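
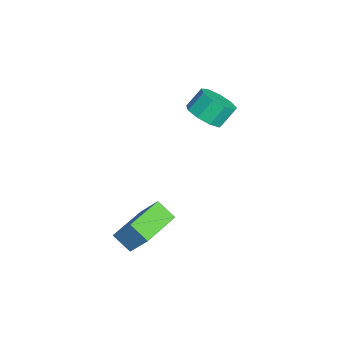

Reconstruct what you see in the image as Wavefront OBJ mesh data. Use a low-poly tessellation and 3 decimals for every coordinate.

v 1.117 0.524 -2.843
v 0.712 -0.135 -2.226
v 1.553 1.2 -1.835
v 1.148 0.541 -1.217
v 2.752 -0.501 -2.863
v 2.347 -1.16 -2.245
v 3.188 0.175 -1.854
v 2.783 -0.484 -1.237
v -2.197 2.334 1.241
v -1.508 2.063 1.678
v -1.794 2.655 2.496
v -2.483 2.926 2.059
v -1.375 2.548 1.373
v -1.661 3.14 2.192
v -1.626 2.933 1.007
v -1.912 3.525 1.825
v -2.145 3.038 0.75
v -2.431 3.63 1.568
v -2.688 2.813 0.722
v -2.974 3.405 1.541
v -3.001 2.364 0.938
v -3.287 2.957 1.756
v -2.938 1.901 1.295
v -3.224 2.493 2.113
v -2.528 1.64 1.627
v -2.814 2.233 2.445
v -1.963 1.704 1.778
v -2.249 2.296 2.596
f 2 4 1
f 5 2 1
f 1 4 3
f 3 5 1
f 2 8 4
f 6 2 5
f 6 8 2
f 4 8 3
f 7 5 3
f 3 8 7
f 7 6 5
f 8 6 7
f 10 9 13
f 10 13 11
f 11 13 14
f 11 14 12
f 13 9 15
f 13 15 14
f 14 15 16
f 14 16 12
f 15 9 17
f 15 17 16
f 16 17 18
f 16 18 12
f 17 9 19
f 17 19 18
f 18 19 20
f 18 20 12
f 19 9 21
f 19 21 20
f 20 21 22
f 20 22 12
f 21 9 23
f 21 23 22
f 22 23 24
f 22 24 12
f 23 9 25
f 23 25 24
f 24 25 26
f 24 26 12
f 25 9 27
f 25 27 26
f 26 27 28
f 26 28 12
f 27 9 10
f 27 10 28
f 28 10 11
f 28 11 12



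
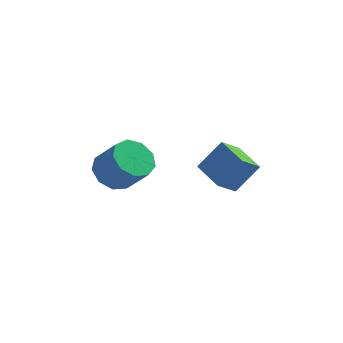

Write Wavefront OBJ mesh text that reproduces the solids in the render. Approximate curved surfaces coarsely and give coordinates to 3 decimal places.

v -2.863 1.856 -1.419
v -2.098 2.064 -1.942
v -1.191 1.592 -0.804
v -1.957 1.384 -0.281
v -2.272 2.58 -1.589
v -1.366 2.108 -0.45
v -2.724 2.758 -1.156
v -1.817 2.286 -0.018
v -3.24 2.514 -0.847
v -2.334 2.042 0.292
v -3.58 1.962 -0.805
v -2.674 1.49 0.334
v -3.585 1.36 -1.051
v -2.678 0.888 0.088
v -3.252 0.991 -1.469
v -2.345 0.518 -0.33
v -2.737 1.026 -1.864
v -1.831 0.554 -0.725
v -2.281 1.45 -2.051
v -1.375 0.978 -0.912
v 0.358 1.852 -0.842
v 1.215 2.282 0.312
v 0.965 2.505 -1.536
v 1.821 2.936 -0.383
v 1.259 0.744 -1.097
v 2.115 1.175 0.056
v 1.865 1.398 -1.792
v 2.722 1.828 -0.638
f 2 1 5
f 2 5 3
f 3 5 6
f 3 6 4
f 5 1 7
f 5 7 6
f 6 7 8
f 6 8 4
f 7 1 9
f 7 9 8
f 8 9 10
f 8 10 4
f 9 1 11
f 9 11 10
f 10 11 12
f 10 12 4
f 11 1 13
f 11 13 12
f 12 13 14
f 12 14 4
f 13 1 15
f 13 15 14
f 14 15 16
f 14 16 4
f 15 1 17
f 15 17 16
f 16 17 18
f 16 18 4
f 17 1 19
f 17 19 18
f 18 19 20
f 18 20 4
f 19 1 2
f 19 2 20
f 20 2 3
f 20 3 4
f 22 24 21
f 25 22 21
f 21 24 23
f 23 25 21
f 22 28 24
f 26 22 25
f 26 28 22
f 24 28 23
f 27 25 23
f 23 28 27
f 27 26 25
f 28 26 27



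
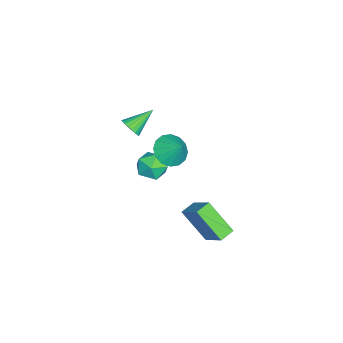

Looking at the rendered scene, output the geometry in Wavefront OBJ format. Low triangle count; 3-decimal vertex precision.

v -0.48 -2.38 0.903
v -0.199 -2.601 1.47
v -1.44 -1.36 1.777
v -0.034 -2.387 1.403
v 0.055 -2.172 1.249
v 0.051 -1.993 1.035
v -0.045 -1.881 0.799
v -0.216 -1.855 0.581
v -0.433 -1.92 0.418
v -0.658 -2.064 0.34
v -0.852 -2.263 0.358
v -0.982 -2.482 0.472
v -1.025 -2.684 0.659
v -0.974 -2.832 0.889
v -0.838 -2.903 1.122
v -0.639 -2.883 1.316
v -0.414 -2.776 1.439
v 2.326 2.887 -4.148
v 1.772 1.491 -2.582
v 3.307 3.878 -2.917
v 2.753 2.482 -1.351
v 3.047 2.398 -4.329
v 2.493 1.002 -2.763
v 4.028 3.389 -3.098
v 3.474 1.993 -1.532
v 2.716 -0.431 1.374
v 3.268 0.319 1.285
v 3.612 -0.959 2.475
v 4.164 -0.209 2.386
v 3.301 -0.115 2.735
v 2.747 0.211 2.054
v 4.133 -0.851 1.706
v 3.579 -0.525 1.025
v 4.144 0.059 1.489
v 3.63 0.514 2.126
v 3.25 -1.154 1.634
v 2.736 -0.699 2.271
v 3.442 0.633 3.363
v 3.925 1.167 2.713
v 3.938 1.347 4.317
v 3.483 1.399 2.769
v 3.03 1.425 2.985
v 2.688 1.24 3.301
v 2.548 0.891 3.635
v 2.647 0.474 3.896
v 2.96 0.099 4.014
v 3.402 -0.132 3.958
v 3.854 -0.159 3.742
v 4.197 0.027 3.425
v 4.337 0.375 3.092
v 4.237 0.792 2.831
f 2 1 4
f 2 4 3
f 4 1 5
f 4 5 3
f 5 1 6
f 5 6 3
f 6 1 7
f 6 7 3
f 7 1 8
f 7 8 3
f 8 1 9
f 8 9 3
f 9 1 10
f 9 10 3
f 10 1 11
f 10 11 3
f 11 1 12
f 11 12 3
f 12 1 13
f 12 13 3
f 13 1 14
f 13 14 3
f 14 1 15
f 14 15 3
f 15 1 16
f 15 16 3
f 16 1 17
f 16 17 3
f 17 1 2
f 17 2 3
f 19 21 18
f 22 19 18
f 18 21 20
f 20 22 18
f 19 25 21
f 23 19 22
f 23 25 19
f 21 25 20
f 24 22 20
f 20 25 24
f 24 23 22
f 25 23 24
f 26 37 31
f 26 31 27
f 26 27 33
f 26 33 36
f 26 36 37
f 27 31 35
f 31 37 30
f 37 36 28
f 36 33 32
f 33 27 34
f 29 35 30
f 29 30 28
f 29 28 32
f 29 32 34
f 29 34 35
f 30 35 31
f 28 30 37
f 32 28 36
f 34 32 33
f 35 34 27
f 39 38 41
f 39 41 40
f 41 38 42
f 41 42 40
f 42 38 43
f 42 43 40
f 43 38 44
f 43 44 40
f 44 38 45
f 44 45 40
f 45 38 46
f 45 46 40
f 46 38 47
f 46 47 40
f 47 38 48
f 47 48 40
f 48 38 49
f 48 49 40
f 49 38 50
f 49 50 40
f 50 38 51
f 50 51 40
f 51 38 39
f 51 39 40



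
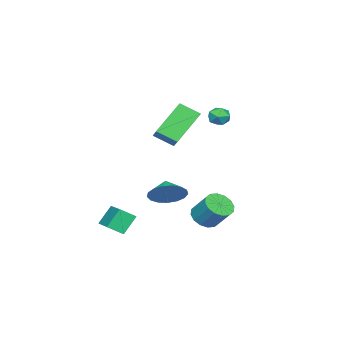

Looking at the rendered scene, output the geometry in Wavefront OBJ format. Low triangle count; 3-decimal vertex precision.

v -2.346 1.561 3.134
v -2.085 1.294 2.587
v -2.635 0.586 3.473
v -2.374 0.319 2.926
v -1.978 0.586 3.385
v -1.8 1.189 3.176
v -2.92 0.691 2.884
v -2.742 1.294 2.675
v -2.44 0.756 2.433
v -1.858 0.692 2.742
v -2.862 1.188 3.318
v -2.28 1.124 3.627
v 2.58 -3.003 -3.442
v 1.895 -2.709 -2.438
v 2.091 -2.363 -3.963
v 1.406 -2.069 -2.96
v 3.774 -1.731 -3
v 3.089 -1.437 -1.997
v 3.285 -1.091 -3.522
v 2.6 -0.797 -2.518
v -0.04 1.504 -2.934
v 0.6 1.059 -2.68
v 0.84 2.01 -1.613
v 0.2 2.456 -1.866
v 0.761 1.333 -2.961
v 1.002 2.285 -1.894
v 0.708 1.653 -3.235
v 0.948 2.605 -2.168
v 0.454 1.933 -3.428
v 0.694 2.885 -2.36
v 0.068 2.098 -3.488
v 0.308 3.05 -2.421
v -0.347 2.104 -3.4
v -0.107 3.056 -2.333
v -0.68 1.95 -3.187
v -0.44 2.901 -2.12
v -0.842 1.675 -2.906
v -0.601 2.627 -1.839
v -0.788 1.355 -2.632
v -0.548 2.307 -1.565
v -0.534 1.075 -2.44
v -0.294 2.027 -1.372
v -0.148 0.91 -2.379
v 0.092 1.862 -1.312
v 0.267 0.904 -2.467
v 0.507 1.856 -1.4
v -2.907 -2.387 -3.138
v -2.22 -2.275 -2.325
v -3.573 -2.913 -2.502
v -2.517 -1.859 -2.292
v -2.904 -1.565 -2.453
v -3.291 -1.458 -2.771
v -3.591 -1.564 -3.172
v -3.734 -1.859 -3.566
v -3.687 -2.275 -3.862
v -3.462 -2.716 -3.991
v -3.11 -3.082 -3.926
v -2.711 -3.289 -3.679
v -2.358 -3.289 -3.309
v -2.13 -3.082 -2.9
v -2.08 -2.717 -2.545
v -0.238 -0.4 1.402
v 0.117 -1.385 2.029
v -1.721 0.036 2.925
v -1.366 -0.949 3.552
v 0.666 0.349 2.068
v 1.021 -0.636 2.695
v -0.817 0.785 3.591
v -0.462 -0.2 4.218
f 1 12 6
f 1 6 2
f 1 2 8
f 1 8 11
f 1 11 12
f 2 6 10
f 6 12 5
f 12 11 3
f 11 8 7
f 8 2 9
f 4 10 5
f 4 5 3
f 4 3 7
f 4 7 9
f 4 9 10
f 5 10 6
f 3 5 12
f 7 3 11
f 9 7 8
f 10 9 2
f 14 16 13
f 17 14 13
f 13 16 15
f 15 17 13
f 14 20 16
f 18 14 17
f 18 20 14
f 16 20 15
f 19 17 15
f 15 20 19
f 19 18 17
f 20 18 19
f 22 21 25
f 22 25 23
f 23 25 26
f 23 26 24
f 25 21 27
f 25 27 26
f 26 27 28
f 26 28 24
f 27 21 29
f 27 29 28
f 28 29 30
f 28 30 24
f 29 21 31
f 29 31 30
f 30 31 32
f 30 32 24
f 31 21 33
f 31 33 32
f 32 33 34
f 32 34 24
f 33 21 35
f 33 35 34
f 34 35 36
f 34 36 24
f 35 21 37
f 35 37 36
f 36 37 38
f 36 38 24
f 37 21 39
f 37 39 38
f 38 39 40
f 38 40 24
f 39 21 41
f 39 41 40
f 40 41 42
f 40 42 24
f 41 21 43
f 41 43 42
f 42 43 44
f 42 44 24
f 43 21 45
f 43 45 44
f 44 45 46
f 44 46 24
f 45 21 22
f 45 22 46
f 46 22 23
f 46 23 24
f 48 47 50
f 48 50 49
f 50 47 51
f 50 51 49
f 51 47 52
f 51 52 49
f 52 47 53
f 52 53 49
f 53 47 54
f 53 54 49
f 54 47 55
f 54 55 49
f 55 47 56
f 55 56 49
f 56 47 57
f 56 57 49
f 57 47 58
f 57 58 49
f 58 47 59
f 58 59 49
f 59 47 60
f 59 60 49
f 60 47 61
f 60 61 49
f 61 47 48
f 61 48 49
f 63 65 62
f 66 63 62
f 62 65 64
f 64 66 62
f 63 69 65
f 67 63 66
f 67 69 63
f 65 69 64
f 68 66 64
f 64 69 68
f 68 67 66
f 69 67 68



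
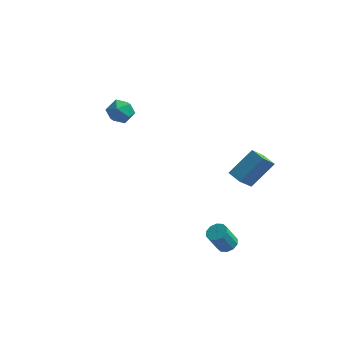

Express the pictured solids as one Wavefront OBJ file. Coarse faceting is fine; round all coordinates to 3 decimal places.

v 3.305 -2.809 -2.37
v 3.715 -3.19 -2.342
v 3.285 -3.571 -1.222
v 2.875 -3.191 -1.25
v 3.831 -2.897 -2.198
v 3.4 -3.279 -1.077
v 3.746 -2.571 -2.12
v 3.315 -2.952 -0.999
v 3.492 -2.336 -2.137
v 3.062 -2.717 -1.016
v 3.168 -2.281 -2.244
v 2.737 -2.663 -1.123
v 2.895 -2.429 -2.398
v 2.465 -2.81 -1.278
v 2.78 -2.721 -2.543
v 2.349 -3.103 -1.422
v 2.865 -3.048 -2.621
v 2.434 -3.429 -1.5
v 3.118 -3.283 -2.604
v 2.688 -3.664 -1.483
v 3.443 -3.337 -2.497
v 3.012 -3.719 -1.376
v 2.332 3.161 -2.514
v 1.988 2.122 -1.361
v 3.247 4.175 -1.327
v 2.904 3.136 -0.174
v 3.016 2.744 -2.686
v 2.673 1.705 -1.533
v 3.932 3.758 -1.499
v 3.588 2.719 -0.346
v -4.176 2.429 2.156
v -3.568 2.46 1.638
v -3.592 1.46 2.782
v -2.984 1.491 2.264
v -3.098 2.088 2.783
v -3.459 2.687 2.396
v -3.701 1.233 2.024
v -4.062 1.832 1.637
v -3.275 1.721 1.556
v -2.902 2.249 2.026
v -4.258 1.671 2.394
v -3.885 2.199 2.864
f 2 1 5
f 2 5 3
f 3 5 6
f 3 6 4
f 5 1 7
f 5 7 6
f 6 7 8
f 6 8 4
f 7 1 9
f 7 9 8
f 8 9 10
f 8 10 4
f 9 1 11
f 9 11 10
f 10 11 12
f 10 12 4
f 11 1 13
f 11 13 12
f 12 13 14
f 12 14 4
f 13 1 15
f 13 15 14
f 14 15 16
f 14 16 4
f 15 1 17
f 15 17 16
f 16 17 18
f 16 18 4
f 17 1 19
f 17 19 18
f 18 19 20
f 18 20 4
f 19 1 21
f 19 21 20
f 20 21 22
f 20 22 4
f 21 1 2
f 21 2 22
f 22 2 3
f 22 3 4
f 24 26 23
f 27 24 23
f 23 26 25
f 25 27 23
f 24 30 26
f 28 24 27
f 28 30 24
f 26 30 25
f 29 27 25
f 25 30 29
f 29 28 27
f 30 28 29
f 31 42 36
f 31 36 32
f 31 32 38
f 31 38 41
f 31 41 42
f 32 36 40
f 36 42 35
f 42 41 33
f 41 38 37
f 38 32 39
f 34 40 35
f 34 35 33
f 34 33 37
f 34 37 39
f 34 39 40
f 35 40 36
f 33 35 42
f 37 33 41
f 39 37 38
f 40 39 32



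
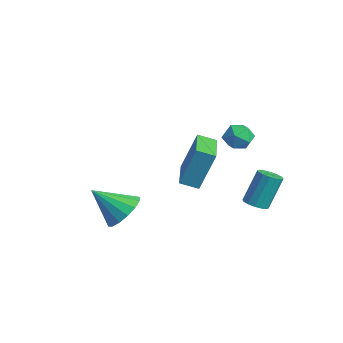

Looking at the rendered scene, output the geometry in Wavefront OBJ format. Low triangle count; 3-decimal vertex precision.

v -0.173 -1.287 -1.01
v 0.324 -2.079 -1.443
v -0.947 -2.453 0.23
v 0.655 -1.898 -1.066
v 0.764 -1.553 -0.674
v 0.622 -1.137 -0.372
v 0.267 -0.762 -0.241
v -0.206 -0.527 -0.316
v -0.67 -0.496 -0.577
v -1 -0.677 -0.954
v -1.109 -1.022 -1.346
v -0.967 -1.437 -1.648
v -0.612 -1.813 -1.779
v -0.14 -2.048 -1.704
v -3.494 3.136 -1.03
v -3.267 3.856 0.972
v -3.045 3.895 -1.355
v -2.817 4.615 0.648
v -1.603 2.085 -0.868
v -1.375 2.805 1.135
v -1.153 2.844 -1.192
v -0.926 3.564 0.81
v 2.807 3.455 -0.234
v 3.349 3.676 -0.307
v 3.255 4.427 1.26
v 2.713 4.205 1.334
v 3.161 3.889 -0.42
v 3.067 4.639 1.147
v 2.878 3.985 -0.483
v 2.784 4.735 1.084
v 2.576 3.939 -0.479
v 2.482 4.689 1.088
v 2.336 3.763 -0.409
v 2.242 4.514 1.158
v 2.222 3.505 -0.293
v 2.128 4.255 1.274
v 2.265 3.233 -0.16
v 2.171 3.984 1.407
v 2.453 3.021 -0.047
v 2.359 3.771 1.52
v 2.736 2.925 0.016
v 2.642 3.675 1.583
v 3.038 2.971 0.012
v 2.944 3.721 1.579
v 3.278 3.146 -0.058
v 3.184 3.897 1.509
v 3.392 3.405 -0.174
v 3.298 4.155 1.393
v 1.487 3.543 3.905
v 2.072 3.788 3.472
v 1.728 2.372 3.568
v 2.313 2.617 3.135
v 2.359 2.658 3.9
v 2.21 3.382 4.108
v 1.59 2.778 2.932
v 1.441 3.502 3.14
v 2.135 3.315 2.87
v 2.61 3.241 3.469
v 1.19 2.919 3.571
v 1.665 2.845 4.17
f 2 1 4
f 2 4 3
f 4 1 5
f 4 5 3
f 5 1 6
f 5 6 3
f 6 1 7
f 6 7 3
f 7 1 8
f 7 8 3
f 8 1 9
f 8 9 3
f 9 1 10
f 9 10 3
f 10 1 11
f 10 11 3
f 11 1 12
f 11 12 3
f 12 1 13
f 12 13 3
f 13 1 14
f 13 14 3
f 14 1 2
f 14 2 3
f 16 18 15
f 19 16 15
f 15 18 17
f 17 19 15
f 16 22 18
f 20 16 19
f 20 22 16
f 18 22 17
f 21 19 17
f 17 22 21
f 21 20 19
f 22 20 21
f 24 23 27
f 24 27 25
f 25 27 28
f 25 28 26
f 27 23 29
f 27 29 28
f 28 29 30
f 28 30 26
f 29 23 31
f 29 31 30
f 30 31 32
f 30 32 26
f 31 23 33
f 31 33 32
f 32 33 34
f 32 34 26
f 33 23 35
f 33 35 34
f 34 35 36
f 34 36 26
f 35 23 37
f 35 37 36
f 36 37 38
f 36 38 26
f 37 23 39
f 37 39 38
f 38 39 40
f 38 40 26
f 39 23 41
f 39 41 40
f 40 41 42
f 40 42 26
f 41 23 43
f 41 43 42
f 42 43 44
f 42 44 26
f 43 23 45
f 43 45 44
f 44 45 46
f 44 46 26
f 45 23 47
f 45 47 46
f 46 47 48
f 46 48 26
f 47 23 24
f 47 24 48
f 48 24 25
f 48 25 26
f 49 60 54
f 49 54 50
f 49 50 56
f 49 56 59
f 49 59 60
f 50 54 58
f 54 60 53
f 60 59 51
f 59 56 55
f 56 50 57
f 52 58 53
f 52 53 51
f 52 51 55
f 52 55 57
f 52 57 58
f 53 58 54
f 51 53 60
f 55 51 59
f 57 55 56
f 58 57 50



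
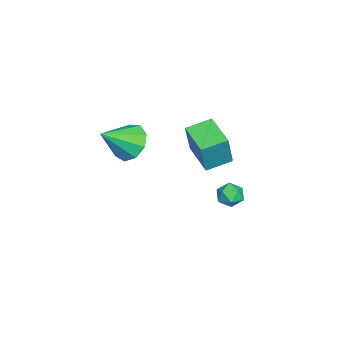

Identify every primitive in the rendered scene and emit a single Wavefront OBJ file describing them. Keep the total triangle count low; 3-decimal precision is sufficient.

v -1.985 0.731 -3.104
v -1.698 1.178 -3.567
v -0.962 0.562 -2.633
v -0.675 1.009 -3.096
v -1.108 1.25 -2.595
v -1.74 1.355 -2.887
v -0.92 0.385 -3.313
v -1.552 0.49 -3.605
v -1.04 0.964 -3.696
v -1.156 1.499 -3.253
v -1.504 0.241 -2.947
v -1.62 0.776 -2.504
v -1.02 0.267 0.778
v -0.466 0.131 2.464
v 0.32 1.155 0.408
v 0.875 1.019 2.094
v -0.395 -0.799 0.486
v 0.16 -0.935 2.172
v 0.946 0.089 0.116
v 1.5 -0.047 1.802
v 2.188 -2.943 2.447
v 2.876 -3.06 1.745
v 3.072 -4.017 3.493
v 3.039 -2.537 2.145
v 2.803 -2.205 2.685
v 2.28 -2.218 3.115
v 1.713 -2.57 3.232
v 1.369 -3.097 2.982
v 1.408 -3.552 2.482
v 1.812 -3.722 1.965
v 2.392 -3.528 1.675
f 1 12 6
f 1 6 2
f 1 2 8
f 1 8 11
f 1 11 12
f 2 6 10
f 6 12 5
f 12 11 3
f 11 8 7
f 8 2 9
f 4 10 5
f 4 5 3
f 4 3 7
f 4 7 9
f 4 9 10
f 5 10 6
f 3 5 12
f 7 3 11
f 9 7 8
f 10 9 2
f 14 16 13
f 17 14 13
f 13 16 15
f 15 17 13
f 14 20 16
f 18 14 17
f 18 20 14
f 16 20 15
f 19 17 15
f 15 20 19
f 19 18 17
f 20 18 19
f 22 21 24
f 22 24 23
f 24 21 25
f 24 25 23
f 25 21 26
f 25 26 23
f 26 21 27
f 26 27 23
f 27 21 28
f 27 28 23
f 28 21 29
f 28 29 23
f 29 21 30
f 29 30 23
f 30 21 31
f 30 31 23
f 31 21 22
f 31 22 23



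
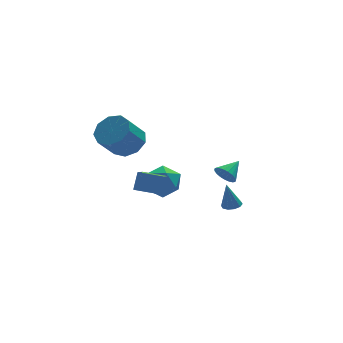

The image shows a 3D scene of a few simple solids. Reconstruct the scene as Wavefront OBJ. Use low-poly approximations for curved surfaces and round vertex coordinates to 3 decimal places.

v -2.64 1.014 2.622
v -1.951 0.267 2.847
v -2.912 -0.24 4.102
v -3.6 0.506 3.878
v -1.794 0.86 3.208
v -2.754 0.353 4.463
v -2.032 1.525 3.294
v -2.993 1.017 4.549
v -2.555 1.95 3.066
v -3.515 1.443 4.321
v -3.117 1.938 2.631
v -4.078 1.43 3.886
v -3.456 1.493 2.191
v -4.417 0.985 3.446
v -3.413 0.824 1.954
v -4.374 0.316 3.209
v -3.008 0.243 2.029
v -3.969 -0.264 3.284
v -2.431 0.024 2.382
v -3.392 -0.484 3.637
v -3.479 -2.906 1.558
v -3.146 -2.515 2.496
v -3.052 -2.25 1.133
v -2.719 -1.86 2.072
v -2.421 -3.64 1.488
v -2.088 -3.25 2.427
v -1.994 -2.985 1.064
v -1.661 -2.594 2.002
v 1.904 -1.797 -1.171
v 2.395 -1.997 -1.069
v 1.636 -1.703 0.291
v 2.42 -1.665 -1.085
v 2.249 -1.383 -1.135
v 1.945 -1.259 -1.198
v 1.626 -1.34 -1.251
v 1.413 -1.596 -1.274
v 1.387 -1.928 -1.257
v 1.559 -2.21 -1.208
v 1.862 -2.334 -1.145
v 2.181 -2.253 -1.092
v -0.419 4.803 -2.411
v 0.183 4.441 -1.559
v -0.183 3.239 -3.241
v 0.419 2.877 -2.389
v -0.666 3.039 -2.268
v -0.812 4.006 -1.755
v 0.812 3.674 -3.045
v 0.666 4.641 -2.532
v 0.944 3.744 -1.951
v 0.031 3.351 -1.471
v -0.031 4.329 -3.329
v -0.944 3.936 -2.849
v 2.906 2.259 -1.509
v 3.294 2.154 -2.07
v 3.874 2.861 -0.951
v 3.171 2.406 -2.129
v 3.002 2.633 -2.081
v 2.817 2.795 -1.934
v 2.647 2.865 -1.714
v 2.521 2.829 -1.458
v 2.462 2.695 -1.211
v 2.48 2.486 -1.016
v 2.571 2.237 -0.906
v 2.721 1.992 -0.9
v 2.902 1.793 -1
v 3.084 1.675 -1.188
v 3.235 1.657 -1.431
v 3.329 1.744 -1.688
v 3.35 1.919 -1.914
f 2 1 5
f 2 5 3
f 3 5 6
f 3 6 4
f 5 1 7
f 5 7 6
f 6 7 8
f 6 8 4
f 7 1 9
f 7 9 8
f 8 9 10
f 8 10 4
f 9 1 11
f 9 11 10
f 10 11 12
f 10 12 4
f 11 1 13
f 11 13 12
f 12 13 14
f 12 14 4
f 13 1 15
f 13 15 14
f 14 15 16
f 14 16 4
f 15 1 17
f 15 17 16
f 16 17 18
f 16 18 4
f 17 1 19
f 17 19 18
f 18 19 20
f 18 20 4
f 19 1 2
f 19 2 20
f 20 2 3
f 20 3 4
f 22 24 21
f 25 22 21
f 21 24 23
f 23 25 21
f 22 28 24
f 26 22 25
f 26 28 22
f 24 28 23
f 27 25 23
f 23 28 27
f 27 26 25
f 28 26 27
f 30 29 32
f 30 32 31
f 32 29 33
f 32 33 31
f 33 29 34
f 33 34 31
f 34 29 35
f 34 35 31
f 35 29 36
f 35 36 31
f 36 29 37
f 36 37 31
f 37 29 38
f 37 38 31
f 38 29 39
f 38 39 31
f 39 29 40
f 39 40 31
f 40 29 30
f 40 30 31
f 41 52 46
f 41 46 42
f 41 42 48
f 41 48 51
f 41 51 52
f 42 46 50
f 46 52 45
f 52 51 43
f 51 48 47
f 48 42 49
f 44 50 45
f 44 45 43
f 44 43 47
f 44 47 49
f 44 49 50
f 45 50 46
f 43 45 52
f 47 43 51
f 49 47 48
f 50 49 42
f 54 53 56
f 54 56 55
f 56 53 57
f 56 57 55
f 57 53 58
f 57 58 55
f 58 53 59
f 58 59 55
f 59 53 60
f 59 60 55
f 60 53 61
f 60 61 55
f 61 53 62
f 61 62 55
f 62 53 63
f 62 63 55
f 63 53 64
f 63 64 55
f 64 53 65
f 64 65 55
f 65 53 66
f 65 66 55
f 66 53 67
f 66 67 55
f 67 53 68
f 67 68 55
f 68 53 69
f 68 69 55
f 69 53 54
f 69 54 55



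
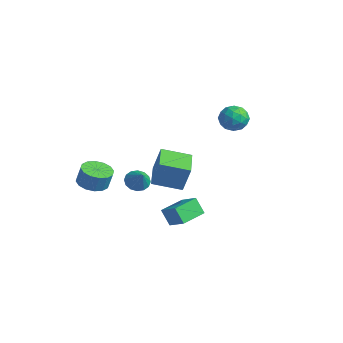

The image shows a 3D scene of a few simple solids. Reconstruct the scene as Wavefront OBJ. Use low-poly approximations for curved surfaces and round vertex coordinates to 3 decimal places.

v 0.112 -1.03 -3.725
v 1.337 -0.802 -3.002
v -0.303 0.725 -3.576
v 0.921 0.953 -2.853
v 0.719 -0.793 -4.827
v 1.943 -0.565 -4.104
v 0.303 0.962 -4.678
v 1.528 1.19 -3.955
v -4.464 0.025 -3.688
v -3.832 0.107 -4.265
v -3.456 -0.185 -2.612
v -3.906 0.52 -4.115
v -4.13 0.8 -3.851
v -4.443 0.872 -3.543
v -4.762 0.717 -3.274
v -5.002 0.377 -3.116
v -5.097 -0.058 -3.112
v -5.023 -0.471 -3.261
v -4.799 -0.751 -3.525
v -4.486 -0.823 -3.833
v -4.166 -0.668 -4.102
v -3.927 -0.327 -4.26
v -4.143 -3.397 -2.644
v -3.495 -4.235 -2.673
v -3.188 -4.04 -1.425
v -3.837 -3.203 -1.396
v -3.181 -3.808 -2.816
v -2.875 -3.613 -1.568
v -3.126 -3.271 -2.914
v -2.819 -3.076 -1.666
v -3.343 -2.768 -2.939
v -3.036 -2.573 -1.691
v -3.775 -2.433 -2.885
v -3.468 -2.238 -1.637
v -4.305 -2.357 -2.767
v -3.998 -2.162 -1.519
v -4.792 -2.56 -2.615
v -4.485 -2.365 -1.367
v -5.105 -2.987 -2.472
v -4.799 -2.792 -1.224
v -5.161 -3.524 -2.374
v -4.854 -3.329 -1.126
v -4.944 -4.027 -2.349
v -4.637 -3.832 -1.101
v -4.512 -4.362 -2.403
v -4.205 -4.167 -1.155
v -3.982 -4.438 -2.521
v -3.675 -4.243 -1.273
v 3.598 -3.833 1.193
v 4.027 -3.542 2.916
v 1.99 -2.732 1.408
v 2.42 -2.441 3.131
v 4.58 -2.299 0.689
v 5.01 -2.008 2.412
v 2.973 -1.198 0.904
v 3.402 -0.907 2.627
v -0.078 4.418 3.276
v 0.837 4.755 2.975
v 0.523 2.885 3.385
v 1.438 3.222 3.084
v 1.073 3.483 4
v 0.702 4.431 3.933
v 0.658 3.209 2.427
v 0.287 4.157 2.36
v 1.291 4.008 2.451
v 1.548 4.177 3.423
v -0.188 3.463 2.937
v 0.069 3.632 3.909
v 0.327 4.721 3.116
v 1.033 2.919 3.244
v 0.819 3.073 3.782
v 1.357 3.271 3.606
v 0.248 4.531 3.679
v 0.785 4.729 3.502
v 0.924 3.981 4.105
v 0.575 2.911 2.858
v 1.112 3.109 2.681
v 0.003 4.369 2.754
v 0.541 4.567 2.578
v 0.436 3.659 2.255
v 1.132 4.48 2.631
v 1.485 3.579 2.695
v 1.026 3.571 2.309
v 0.808 4.128 2.269
v 1.283 4.58 3.203
v 1.636 3.678 3.267
v 1.422 3.832 3.805
v 1.203 4.389 3.766
v 1.55 4.14 2.894
v -0.276 3.962 3.093
v 0.077 3.06 3.157
v 0.157 3.251 2.594
v -0.062 3.808 2.555
v -0.125 4.061 3.665
v 0.228 3.16 3.729
v 0.552 3.512 4.091
v 0.334 4.069 4.051
v -0.19 3.5 3.466
f 2 4 1
f 5 2 1
f 1 4 3
f 3 5 1
f 2 8 4
f 6 2 5
f 6 8 2
f 4 8 3
f 7 5 3
f 3 8 7
f 7 6 5
f 8 6 7
f 10 9 12
f 10 12 11
f 12 9 13
f 12 13 11
f 13 9 14
f 13 14 11
f 14 9 15
f 14 15 11
f 15 9 16
f 15 16 11
f 16 9 17
f 16 17 11
f 17 9 18
f 17 18 11
f 18 9 19
f 18 19 11
f 19 9 20
f 19 20 11
f 20 9 21
f 20 21 11
f 21 9 22
f 21 22 11
f 22 9 10
f 22 10 11
f 24 23 27
f 24 27 25
f 25 27 28
f 25 28 26
f 27 23 29
f 27 29 28
f 28 29 30
f 28 30 26
f 29 23 31
f 29 31 30
f 30 31 32
f 30 32 26
f 31 23 33
f 31 33 32
f 32 33 34
f 32 34 26
f 33 23 35
f 33 35 34
f 34 35 36
f 34 36 26
f 35 23 37
f 35 37 36
f 36 37 38
f 36 38 26
f 37 23 39
f 37 39 38
f 38 39 40
f 38 40 26
f 39 23 41
f 39 41 40
f 40 41 42
f 40 42 26
f 41 23 43
f 41 43 42
f 42 43 44
f 42 44 26
f 43 23 45
f 43 45 44
f 44 45 46
f 44 46 26
f 45 23 47
f 45 47 46
f 46 47 48
f 46 48 26
f 47 23 24
f 47 24 48
f 48 24 25
f 48 25 26
f 50 52 49
f 53 50 49
f 49 52 51
f 51 53 49
f 50 56 52
f 54 50 53
f 54 56 50
f 52 56 51
f 55 53 51
f 51 56 55
f 55 54 53
f 56 54 55
f 57 94 73
f 94 68 97
f 73 97 62
f 94 97 73
f 57 73 69
f 73 62 74
f 69 74 58
f 73 74 69
f 57 69 78
f 69 58 79
f 78 79 64
f 69 79 78
f 57 78 90
f 78 64 93
f 90 93 67
f 78 93 90
f 57 90 94
f 90 67 98
f 94 98 68
f 90 98 94
f 58 74 85
f 74 62 88
f 85 88 66
f 74 88 85
f 62 97 75
f 97 68 96
f 75 96 61
f 97 96 75
f 68 98 95
f 98 67 91
f 95 91 59
f 98 91 95
f 67 93 92
f 93 64 80
f 92 80 63
f 93 80 92
f 64 79 84
f 79 58 81
f 84 81 65
f 79 81 84
f 60 86 72
f 86 66 87
f 72 87 61
f 86 87 72
f 60 72 70
f 72 61 71
f 70 71 59
f 72 71 70
f 60 70 77
f 70 59 76
f 77 76 63
f 70 76 77
f 60 77 82
f 77 63 83
f 82 83 65
f 77 83 82
f 60 82 86
f 82 65 89
f 86 89 66
f 82 89 86
f 61 87 75
f 87 66 88
f 75 88 62
f 87 88 75
f 59 71 95
f 71 61 96
f 95 96 68
f 71 96 95
f 63 76 92
f 76 59 91
f 92 91 67
f 76 91 92
f 65 83 84
f 83 63 80
f 84 80 64
f 83 80 84
f 66 89 85
f 89 65 81
f 85 81 58
f 89 81 85



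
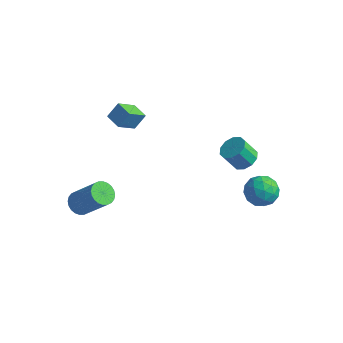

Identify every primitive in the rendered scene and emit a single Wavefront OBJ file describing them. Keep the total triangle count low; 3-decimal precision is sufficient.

v 3.88 1.42 0.636
v 4.401 1.088 0.801
v 3.942 0.788 1.649
v 3.42 1.12 1.484
v 4.437 1.453 0.949
v 3.978 1.153 1.797
v 4.26 1.805 0.978
v 3.8 1.506 1.826
v 3.937 2.01 0.875
v 3.478 1.711 1.724
v 3.593 1.99 0.682
v 3.134 1.691 1.53
v 3.358 1.752 0.471
v 2.899 1.452 1.319
v 3.322 1.387 0.323
v 2.863 1.087 1.171
v 3.5 1.034 0.294
v 3.04 0.735 1.142
v 3.822 0.829 0.396
v 3.363 0.53 1.245
v 4.166 0.849 0.59
v 3.707 0.55 1.438
v 4.163 3.462 -3.22
v 4.413 3.117 -3.957
v 2.947 3.783 -3.783
v 3.197 3.438 -4.52
v 3.051 2.94 -3.845
v 3.803 2.742 -3.496
v 3.557 4.158 -4.244
v 4.309 3.96 -3.895
v 4.039 3.547 -4.59
v 3.726 2.794 -4.343
v 3.634 4.106 -3.397
v 3.321 3.353 -3.15
v 4.395 3.262 -3.539
v 2.965 3.638 -4.201
v 2.879 3.346 -3.804
v 3.027 3.143 -4.237
v 4.036 3.041 -3.268
v 4.183 2.838 -3.701
v 3.383 2.734 -3.636
v 3.177 4.062 -4.039
v 3.324 3.859 -4.472
v 4.333 3.757 -3.503
v 4.481 3.554 -3.936
v 3.977 4.166 -4.104
v 4.322 3.311 -4.344
v 3.607 3.5 -4.675
v 3.819 3.923 -4.513
v 4.261 3.807 -4.308
v 4.138 2.869 -4.199
v 3.424 3.057 -4.53
v 3.338 2.765 -4.133
v 3.78 2.648 -3.928
v 3.918 3.122 -4.571
v 3.936 3.843 -3.21
v 3.222 4.031 -3.541
v 3.58 4.252 -3.812
v 4.022 4.135 -3.607
v 3.753 3.4 -3.065
v 3.038 3.589 -3.396
v 3.099 3.093 -3.432
v 3.541 2.977 -3.227
v 3.442 3.778 -3.169
v -2.3 -2.05 -2.92
v -2 -2.527 -3.153
v -0.801 -2.468 -1.733
v -1.1 -1.99 -1.5
v -1.886 -2.346 -3.257
v -0.687 -2.286 -1.836
v -1.835 -2.119 -3.31
v -0.636 -2.06 -1.889
v -1.855 -1.882 -3.303
v -0.656 -1.823 -1.882
v -1.942 -1.671 -3.238
v -0.743 -1.611 -1.817
v -2.084 -1.517 -3.124
v -0.885 -1.457 -1.704
v -2.259 -1.444 -2.98
v -1.06 -1.384 -1.559
v -2.44 -1.464 -2.826
v -1.241 -1.404 -1.406
v -2.599 -1.572 -2.687
v -1.4 -1.513 -1.267
v -2.713 -1.754 -2.584
v -1.514 -1.694 -1.163
v -2.764 -1.98 -2.531
v -1.565 -1.921 -1.11
v -2.744 -2.217 -2.538
v -1.545 -2.158 -1.117
v -2.657 -2.429 -2.603
v -1.458 -2.369 -1.182
v -2.515 -2.583 -2.716
v -1.316 -2.523 -1.296
v -2.34 -2.656 -2.861
v -1.141 -2.596 -1.44
v -2.159 -2.636 -3.014
v -0.96 -2.576 -1.594
v -1.768 0.786 1.067
v -2.04 -0.083 1.833
v -1.507 1.266 1.705
v -1.78 0.397 2.471
v -1.02 0.483 0.989
v -1.293 -0.386 1.755
v -0.76 0.963 1.627
v -1.032 0.094 2.393
f 2 1 5
f 2 5 3
f 3 5 6
f 3 6 4
f 5 1 7
f 5 7 6
f 6 7 8
f 6 8 4
f 7 1 9
f 7 9 8
f 8 9 10
f 8 10 4
f 9 1 11
f 9 11 10
f 10 11 12
f 10 12 4
f 11 1 13
f 11 13 12
f 12 13 14
f 12 14 4
f 13 1 15
f 13 15 14
f 14 15 16
f 14 16 4
f 15 1 17
f 15 17 16
f 16 17 18
f 16 18 4
f 17 1 19
f 17 19 18
f 18 19 20
f 18 20 4
f 19 1 21
f 19 21 20
f 20 21 22
f 20 22 4
f 21 1 2
f 21 2 22
f 22 2 3
f 22 3 4
f 23 60 39
f 60 34 63
f 39 63 28
f 60 63 39
f 23 39 35
f 39 28 40
f 35 40 24
f 39 40 35
f 23 35 44
f 35 24 45
f 44 45 30
f 35 45 44
f 23 44 56
f 44 30 59
f 56 59 33
f 44 59 56
f 23 56 60
f 56 33 64
f 60 64 34
f 56 64 60
f 24 40 51
f 40 28 54
f 51 54 32
f 40 54 51
f 28 63 41
f 63 34 62
f 41 62 27
f 63 62 41
f 34 64 61
f 64 33 57
f 61 57 25
f 64 57 61
f 33 59 58
f 59 30 46
f 58 46 29
f 59 46 58
f 30 45 50
f 45 24 47
f 50 47 31
f 45 47 50
f 26 52 38
f 52 32 53
f 38 53 27
f 52 53 38
f 26 38 36
f 38 27 37
f 36 37 25
f 38 37 36
f 26 36 43
f 36 25 42
f 43 42 29
f 36 42 43
f 26 43 48
f 43 29 49
f 48 49 31
f 43 49 48
f 26 48 52
f 48 31 55
f 52 55 32
f 48 55 52
f 27 53 41
f 53 32 54
f 41 54 28
f 53 54 41
f 25 37 61
f 37 27 62
f 61 62 34
f 37 62 61
f 29 42 58
f 42 25 57
f 58 57 33
f 42 57 58
f 31 49 50
f 49 29 46
f 50 46 30
f 49 46 50
f 32 55 51
f 55 31 47
f 51 47 24
f 55 47 51
f 66 65 69
f 66 69 67
f 67 69 70
f 67 70 68
f 69 65 71
f 69 71 70
f 70 71 72
f 70 72 68
f 71 65 73
f 71 73 72
f 72 73 74
f 72 74 68
f 73 65 75
f 73 75 74
f 74 75 76
f 74 76 68
f 75 65 77
f 75 77 76
f 76 77 78
f 76 78 68
f 77 65 79
f 77 79 78
f 78 79 80
f 78 80 68
f 79 65 81
f 79 81 80
f 80 81 82
f 80 82 68
f 81 65 83
f 81 83 82
f 82 83 84
f 82 84 68
f 83 65 85
f 83 85 84
f 84 85 86
f 84 86 68
f 85 65 87
f 85 87 86
f 86 87 88
f 86 88 68
f 87 65 89
f 87 89 88
f 88 89 90
f 88 90 68
f 89 65 91
f 89 91 90
f 90 91 92
f 90 92 68
f 91 65 93
f 91 93 92
f 92 93 94
f 92 94 68
f 93 65 95
f 93 95 94
f 94 95 96
f 94 96 68
f 95 65 97
f 95 97 96
f 96 97 98
f 96 98 68
f 97 65 66
f 97 66 98
f 98 66 67
f 98 67 68
f 100 102 99
f 103 100 99
f 99 102 101
f 101 103 99
f 100 106 102
f 104 100 103
f 104 106 100
f 102 106 101
f 105 103 101
f 101 106 105
f 105 104 103
f 106 104 105



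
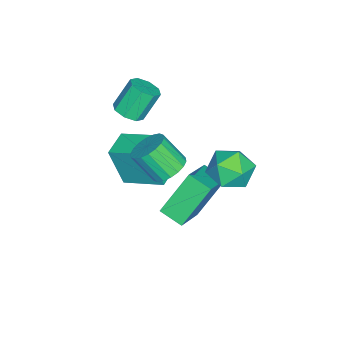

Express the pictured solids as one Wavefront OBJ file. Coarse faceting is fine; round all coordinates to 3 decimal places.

v -0.118 3.015 -1.45
v 0.48 3.866 -1.499
v 1.22 2.054 -1.801
v 1.818 2.905 -1.85
v 1.429 2.594 -0.936
v 0.602 3.188 -0.719
v 1.098 2.732 -2.581
v 0.271 3.326 -2.364
v 1.231 3.691 -2.198
v 1.436 3.605 -1.181
v 0.264 2.315 -2.119
v 0.469 2.229 -1.102
v -0.191 -1.588 -0.498
v 0.436 -1.517 -0.219
v -0.162 -1.002 0.997
v -0.789 -1.072 0.718
v 0.281 -1.085 -0.479
v -0.317 -0.569 0.737
v -0.151 -0.947 -0.75
v -0.749 -0.431 0.466
v -0.606 -1.184 -0.873
v -1.204 -0.669 0.342
v -0.818 -1.658 -0.777
v -1.416 -1.143 0.439
v -0.663 -2.091 -0.517
v -1.261 -1.575 0.699
v -0.231 -2.229 -0.246
v -0.829 -1.713 0.97
v 0.224 -1.991 -0.122
v -0.374 -1.476 1.093
v 2.64 1.11 -0.485
v 3.168 0.656 -0.835
v 3.129 -0.245 0.275
v 2.6 0.21 0.625
v 3.365 0.875 -0.651
v 3.325 -0.025 0.46
v 3.417 1.14 -0.433
v 3.378 0.24 0.677
v 3.316 1.4 -0.227
v 3.277 0.5 0.884
v 3.081 1.602 -0.071
v 3.042 0.702 1.04
v 2.758 1.707 0.003
v 2.719 0.807 1.113
v 2.412 1.693 -0.02
v 2.373 0.793 1.09
v 2.111 1.565 -0.135
v 2.072 0.664 0.975
v 1.915 1.345 -0.32
v 1.875 0.445 0.791
v 1.862 1.08 -0.537
v 1.823 0.18 0.573
v 1.963 0.82 -0.744
v 1.924 -0.08 0.367
v 2.198 0.618 -0.9
v 2.159 -0.282 0.211
v 2.521 0.513 -0.973
v 2.482 -0.387 0.137
v 2.867 0.527 -0.95
v 2.828 -0.373 0.16
v -0.267 2.448 -3.67
v -0.531 1.459 -3.327
v 1.379 2.357 -2.668
v 1.116 1.367 -2.324
v 0.724 1.593 -5.376
v 0.461 0.603 -5.032
v 2.371 1.501 -4.373
v 2.107 0.512 -4.03
v -0.938 -1.568 -4.694
v -0.922 -2.186 -2.855
v -0.816 0.182 -4.107
v -0.799 -0.435 -2.269
v 0.339 -1.645 -4.731
v 0.356 -2.262 -2.893
v 0.462 0.106 -4.145
v 0.478 -0.512 -2.306
f 1 12 6
f 1 6 2
f 1 2 8
f 1 8 11
f 1 11 12
f 2 6 10
f 6 12 5
f 12 11 3
f 11 8 7
f 8 2 9
f 4 10 5
f 4 5 3
f 4 3 7
f 4 7 9
f 4 9 10
f 5 10 6
f 3 5 12
f 7 3 11
f 9 7 8
f 10 9 2
f 14 13 17
f 14 17 15
f 15 17 18
f 15 18 16
f 17 13 19
f 17 19 18
f 18 19 20
f 18 20 16
f 19 13 21
f 19 21 20
f 20 21 22
f 20 22 16
f 21 13 23
f 21 23 22
f 22 23 24
f 22 24 16
f 23 13 25
f 23 25 24
f 24 25 26
f 24 26 16
f 25 13 27
f 25 27 26
f 26 27 28
f 26 28 16
f 27 13 29
f 27 29 28
f 28 29 30
f 28 30 16
f 29 13 14
f 29 14 30
f 30 14 15
f 30 15 16
f 32 31 35
f 32 35 33
f 33 35 36
f 33 36 34
f 35 31 37
f 35 37 36
f 36 37 38
f 36 38 34
f 37 31 39
f 37 39 38
f 38 39 40
f 38 40 34
f 39 31 41
f 39 41 40
f 40 41 42
f 40 42 34
f 41 31 43
f 41 43 42
f 42 43 44
f 42 44 34
f 43 31 45
f 43 45 44
f 44 45 46
f 44 46 34
f 45 31 47
f 45 47 46
f 46 47 48
f 46 48 34
f 47 31 49
f 47 49 48
f 48 49 50
f 48 50 34
f 49 31 51
f 49 51 50
f 50 51 52
f 50 52 34
f 51 31 53
f 51 53 52
f 52 53 54
f 52 54 34
f 53 31 55
f 53 55 54
f 54 55 56
f 54 56 34
f 55 31 57
f 55 57 56
f 56 57 58
f 56 58 34
f 57 31 59
f 57 59 58
f 58 59 60
f 58 60 34
f 59 31 32
f 59 32 60
f 60 32 33
f 60 33 34
f 62 64 61
f 65 62 61
f 61 64 63
f 63 65 61
f 62 68 64
f 66 62 65
f 66 68 62
f 64 68 63
f 67 65 63
f 63 68 67
f 67 66 65
f 68 66 67
f 70 72 69
f 73 70 69
f 69 72 71
f 71 73 69
f 70 76 72
f 74 70 73
f 74 76 70
f 72 76 71
f 75 73 71
f 71 76 75
f 75 74 73
f 76 74 75



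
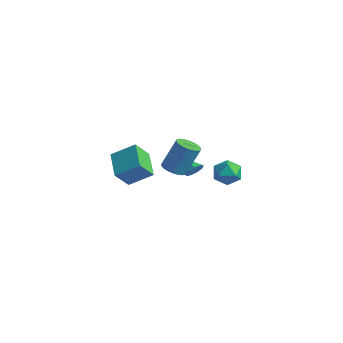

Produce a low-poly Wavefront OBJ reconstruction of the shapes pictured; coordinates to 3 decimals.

v -0.004 4.824 -0.263
v 0.803 4.431 -0.488
v -0.443 3.549 0.388
v 0.364 3.156 0.163
v 0.338 3.827 0.8
v 0.609 4.614 0.398
v -0.249 3.366 -0.498
v 0.022 4.153 -0.9
v 0.651 3.53 -0.633
v 1.014 3.815 0.169
v -0.654 4.165 -0.269
v -0.291 4.45 0.533
v 0.576 -0.434 2.403
v 1.059 -0.964 2.543
v 1.407 -0.195 4.256
v 0.924 0.334 4.117
v 1.242 -0.734 2.403
v 1.59 0.035 4.116
v 1.292 -0.445 2.263
v 1.64 0.323 3.976
v 1.201 -0.154 2.151
v 1.549 0.614 3.864
v 0.986 0.081 2.089
v 1.334 0.85 3.802
v 0.69 0.215 2.089
v 1.038 0.983 3.802
v 0.371 0.22 2.152
v 0.719 0.988 3.865
v 0.093 0.095 2.264
v 0.441 0.864 3.977
v -0.09 -0.135 2.404
v 0.258 0.634 4.117
v -0.14 -0.423 2.544
v 0.208 0.345 4.257
v -0.049 -0.714 2.656
v 0.299 0.054 4.369
v 0.166 -0.95 2.718
v 0.514 -0.181 4.431
v 0.462 -1.083 2.718
v 0.81 -0.315 4.431
v 0.781 -1.088 2.655
v 1.129 -0.32 4.368
v -1.103 -2.423 2.884
v -1.219 -3.269 3.929
v -0.145 -1.529 3.712
v -0.261 -2.375 4.758
v 0.241 -3.325 2.302
v 0.125 -4.171 3.348
v 1.199 -2.431 3.131
v 1.083 -3.277 4.176
v -0.809 2.42 0.34
v -0.505 2.591 0.84
v -1.731 2.48 0.88
v -0.614 2.927 0.617
v -0.814 3.026 0.265
v -1.012 2.841 -0.053
v -1.116 2.46 -0.187
v -1.076 2.06 -0.074
v -0.911 1.828 0.232
v -0.699 1.874 0.588
v -0.538 2.175 0.828
f 1 12 6
f 1 6 2
f 1 2 8
f 1 8 11
f 1 11 12
f 2 6 10
f 6 12 5
f 12 11 3
f 11 8 7
f 8 2 9
f 4 10 5
f 4 5 3
f 4 3 7
f 4 7 9
f 4 9 10
f 5 10 6
f 3 5 12
f 7 3 11
f 9 7 8
f 10 9 2
f 14 13 17
f 14 17 15
f 15 17 18
f 15 18 16
f 17 13 19
f 17 19 18
f 18 19 20
f 18 20 16
f 19 13 21
f 19 21 20
f 20 21 22
f 20 22 16
f 21 13 23
f 21 23 22
f 22 23 24
f 22 24 16
f 23 13 25
f 23 25 24
f 24 25 26
f 24 26 16
f 25 13 27
f 25 27 26
f 26 27 28
f 26 28 16
f 27 13 29
f 27 29 28
f 28 29 30
f 28 30 16
f 29 13 31
f 29 31 30
f 30 31 32
f 30 32 16
f 31 13 33
f 31 33 32
f 32 33 34
f 32 34 16
f 33 13 35
f 33 35 34
f 34 35 36
f 34 36 16
f 35 13 37
f 35 37 36
f 36 37 38
f 36 38 16
f 37 13 39
f 37 39 38
f 38 39 40
f 38 40 16
f 39 13 41
f 39 41 40
f 40 41 42
f 40 42 16
f 41 13 14
f 41 14 42
f 42 14 15
f 42 15 16
f 44 46 43
f 47 44 43
f 43 46 45
f 45 47 43
f 44 50 46
f 48 44 47
f 48 50 44
f 46 50 45
f 49 47 45
f 45 50 49
f 49 48 47
f 50 48 49
f 52 51 54
f 52 54 53
f 54 51 55
f 54 55 53
f 55 51 56
f 55 56 53
f 56 51 57
f 56 57 53
f 57 51 58
f 57 58 53
f 58 51 59
f 58 59 53
f 59 51 60
f 59 60 53
f 60 51 61
f 60 61 53
f 61 51 52
f 61 52 53



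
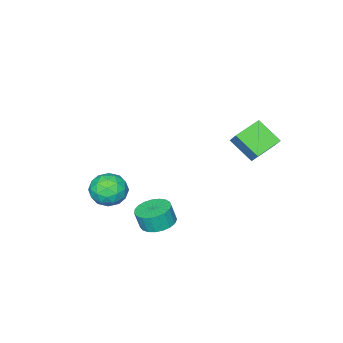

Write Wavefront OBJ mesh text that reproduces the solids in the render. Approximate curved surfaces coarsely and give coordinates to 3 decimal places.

v 0.371 -2.913 -2.434
v 1.089 -2.284 -1.61
v 1.751 -4.416 -2.49
v 2.469 -3.787 -1.666
v 1.369 -4.281 -1.295
v 0.516 -3.352 -1.261
v 2.324 -3.348 -2.839
v 1.471 -2.419 -2.805
v 2.296 -2.553 -1.86
v 1.706 -3.129 -0.906
v 1.134 -3.571 -3.194
v 0.544 -4.147 -2.24
v 0.609 -2.466 -2.017
v 2.231 -4.234 -2.083
v 1.584 -4.524 -1.865
v 2.007 -4.154 -1.38
v 0.272 -3.094 -1.812
v 0.695 -2.724 -1.327
v 0.859 -3.899 -1.142
v 2.145 -3.976 -2.773
v 2.568 -3.606 -2.288
v 0.833 -2.546 -2.72
v 1.256 -2.176 -2.235
v 1.981 -2.801 -2.958
v 1.741 -2.255 -1.68
v 2.552 -3.138 -1.713
v 2.466 -2.88 -2.403
v 1.965 -2.334 -2.382
v 1.394 -2.594 -1.119
v 2.205 -3.477 -1.152
v 1.558 -3.768 -0.934
v 1.057 -3.222 -0.913
v 2.104 -2.752 -1.266
v 0.635 -3.223 -2.948
v 1.446 -4.106 -2.981
v 1.783 -3.478 -3.187
v 1.282 -2.932 -3.166
v 0.288 -3.562 -2.387
v 1.099 -4.445 -2.42
v 0.875 -4.366 -1.718
v 0.374 -3.82 -1.697
v 0.736 -3.948 -2.834
v -4.152 2.907 3.93
v -3.837 3.642 4.838
v -4.376 4.403 2.797
v -4.061 5.138 3.705
v -2.379 2.782 3.415
v -2.064 3.517 4.323
v -2.603 4.278 2.282
v -2.288 5.013 3.19
v 2.055 1.474 -2.053
v 2.919 0.869 -2.331
v 3.128 0.622 -1.145
v 2.265 1.226 -0.867
v 3.104 1.279 -2.279
v 3.313 1.032 -1.092
v 3.108 1.723 -2.187
v 3.317 1.476 -1
v 2.93 2.124 -2.072
v 3.139 1.877 -0.886
v 2.601 2.412 -1.954
v 2.81 2.165 -0.767
v 2.177 2.538 -1.853
v 2.387 2.291 -0.667
v 1.733 2.48 -1.787
v 1.942 2.233 -0.6
v 1.344 2.248 -1.767
v 1.553 2.001 -0.58
v 1.078 1.882 -1.796
v 1.287 1.635 -0.609
v 0.981 1.445 -1.87
v 1.191 1.198 -0.683
v 1.07 1.014 -1.975
v 1.279 0.767 -0.789
v 1.329 0.661 -2.094
v 1.539 0.414 -0.908
v 1.714 0.45 -2.206
v 1.923 0.203 -1.02
v 2.158 0.415 -2.292
v 2.367 0.168 -1.105
v 2.584 0.563 -2.336
v 2.793 0.316 -1.149
f 1 38 17
f 38 12 41
f 17 41 6
f 38 41 17
f 1 17 13
f 17 6 18
f 13 18 2
f 17 18 13
f 1 13 22
f 13 2 23
f 22 23 8
f 13 23 22
f 1 22 34
f 22 8 37
f 34 37 11
f 22 37 34
f 1 34 38
f 34 11 42
f 38 42 12
f 34 42 38
f 2 18 29
f 18 6 32
f 29 32 10
f 18 32 29
f 6 41 19
f 41 12 40
f 19 40 5
f 41 40 19
f 12 42 39
f 42 11 35
f 39 35 3
f 42 35 39
f 11 37 36
f 37 8 24
f 36 24 7
f 37 24 36
f 8 23 28
f 23 2 25
f 28 25 9
f 23 25 28
f 4 30 16
f 30 10 31
f 16 31 5
f 30 31 16
f 4 16 14
f 16 5 15
f 14 15 3
f 16 15 14
f 4 14 21
f 14 3 20
f 21 20 7
f 14 20 21
f 4 21 26
f 21 7 27
f 26 27 9
f 21 27 26
f 4 26 30
f 26 9 33
f 30 33 10
f 26 33 30
f 5 31 19
f 31 10 32
f 19 32 6
f 31 32 19
f 3 15 39
f 15 5 40
f 39 40 12
f 15 40 39
f 7 20 36
f 20 3 35
f 36 35 11
f 20 35 36
f 9 27 28
f 27 7 24
f 28 24 8
f 27 24 28
f 10 33 29
f 33 9 25
f 29 25 2
f 33 25 29
f 44 46 43
f 47 44 43
f 43 46 45
f 45 47 43
f 44 50 46
f 48 44 47
f 48 50 44
f 46 50 45
f 49 47 45
f 45 50 49
f 49 48 47
f 50 48 49
f 52 51 55
f 52 55 53
f 53 55 56
f 53 56 54
f 55 51 57
f 55 57 56
f 56 57 58
f 56 58 54
f 57 51 59
f 57 59 58
f 58 59 60
f 58 60 54
f 59 51 61
f 59 61 60
f 60 61 62
f 60 62 54
f 61 51 63
f 61 63 62
f 62 63 64
f 62 64 54
f 63 51 65
f 63 65 64
f 64 65 66
f 64 66 54
f 65 51 67
f 65 67 66
f 66 67 68
f 66 68 54
f 67 51 69
f 67 69 68
f 68 69 70
f 68 70 54
f 69 51 71
f 69 71 70
f 70 71 72
f 70 72 54
f 71 51 73
f 71 73 72
f 72 73 74
f 72 74 54
f 73 51 75
f 73 75 74
f 74 75 76
f 74 76 54
f 75 51 77
f 75 77 76
f 76 77 78
f 76 78 54
f 77 51 79
f 77 79 78
f 78 79 80
f 78 80 54
f 79 51 81
f 79 81 80
f 80 81 82
f 80 82 54
f 81 51 52
f 81 52 82
f 82 52 53
f 82 53 54



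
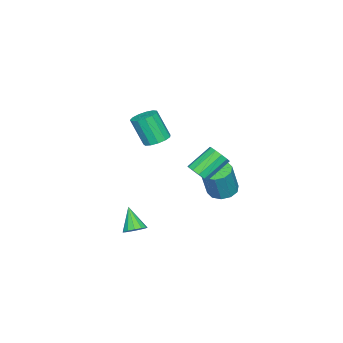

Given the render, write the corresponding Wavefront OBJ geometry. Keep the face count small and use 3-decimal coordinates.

v -2.955 -1.57 -3.032
v -2.206 -1.804 -3.305
v -1.597 -1.885 -1.56
v -2.345 -1.65 -1.288
v -2.212 -1.292 -3.279
v -1.603 -1.373 -1.534
v -2.502 -0.886 -3.159
v -1.892 -0.967 -1.414
v -2.964 -0.741 -2.991
v -2.355 -0.821 -1.246
v -3.423 -0.912 -2.839
v -2.814 -0.993 -1.094
v -3.703 -1.335 -2.76
v -3.094 -1.416 -1.015
v -3.697 -1.847 -2.786
v -3.088 -1.928 -1.041
v -3.408 -2.253 -2.906
v -2.798 -2.334 -1.161
v -2.945 -2.399 -3.074
v -2.336 -2.479 -1.329
v -2.486 -2.227 -3.226
v -1.877 -2.308 -1.481
v 0.491 -1.271 0.057
v 0.977 -0.927 0.341
v -0.105 -0.246 1.368
v -0.591 -0.589 1.083
v 0.828 -0.703 0.035
v -0.255 -0.022 1.062
v 0.549 -0.696 -0.263
v -0.533 -0.015 0.763
v 0.249 -0.909 -0.439
v -0.833 -0.227 0.588
v 0.041 -1.259 -0.426
v -1.041 -0.578 0.601
v 0.005 -1.614 -0.228
v -1.077 -0.933 0.799
v 0.155 -1.838 0.078
v -0.928 -1.157 1.105
v 0.433 -1.845 0.377
v -0.649 -1.164 1.403
v 0.733 -1.633 0.552
v -0.349 -0.951 1.579
v 0.941 -1.282 0.539
v -0.141 -0.601 1.566
v 4.005 -2.82 -2.491
v 4.511 -3.175 -2.449
v 3.435 -3.5 -1.369
v 4.571 -2.895 -2.249
v 4.451 -2.591 -2.125
v 4.189 -2.36 -2.118
v 3.869 -2.274 -2.228
v 3.592 -2.362 -2.423
v 3.446 -2.595 -2.638
v 3.478 -2.899 -2.807
v 3.677 -3.178 -2.875
v 3.98 -3.343 -2.821
v 4.291 -3.342 -2.662
v 0.406 -3.552 1.788
v 0.993 -3.156 1.967
v 1.02 -3.892 3.51
v 0.434 -4.288 3.332
v 0.665 -2.934 2.078
v 0.692 -3.67 3.622
v 0.255 -2.909 2.098
v 0.282 -3.644 3.641
v -0.107 -3.087 2.019
v -0.08 -3.823 3.562
v -0.306 -3.414 1.867
v -0.279 -4.149 3.41
v -0.279 -3.784 1.69
v -0.252 -4.52 3.233
v -0.034 -4.081 1.544
v -0.007 -4.816 3.088
v 0.351 -4.21 1.476
v 0.378 -4.945 3.019
v 0.753 -4.13 1.507
v 0.78 -4.865 3.05
v 1.045 -3.867 1.627
v 1.072 -4.602 3.171
v 1.135 -3.504 1.799
v 1.162 -4.239 3.342
f 2 1 5
f 2 5 3
f 3 5 6
f 3 6 4
f 5 1 7
f 5 7 6
f 6 7 8
f 6 8 4
f 7 1 9
f 7 9 8
f 8 9 10
f 8 10 4
f 9 1 11
f 9 11 10
f 10 11 12
f 10 12 4
f 11 1 13
f 11 13 12
f 12 13 14
f 12 14 4
f 13 1 15
f 13 15 14
f 14 15 16
f 14 16 4
f 15 1 17
f 15 17 16
f 16 17 18
f 16 18 4
f 17 1 19
f 17 19 18
f 18 19 20
f 18 20 4
f 19 1 21
f 19 21 20
f 20 21 22
f 20 22 4
f 21 1 2
f 21 2 22
f 22 2 3
f 22 3 4
f 24 23 27
f 24 27 25
f 25 27 28
f 25 28 26
f 27 23 29
f 27 29 28
f 28 29 30
f 28 30 26
f 29 23 31
f 29 31 30
f 30 31 32
f 30 32 26
f 31 23 33
f 31 33 32
f 32 33 34
f 32 34 26
f 33 23 35
f 33 35 34
f 34 35 36
f 34 36 26
f 35 23 37
f 35 37 36
f 36 37 38
f 36 38 26
f 37 23 39
f 37 39 38
f 38 39 40
f 38 40 26
f 39 23 41
f 39 41 40
f 40 41 42
f 40 42 26
f 41 23 43
f 41 43 42
f 42 43 44
f 42 44 26
f 43 23 24
f 43 24 44
f 44 24 25
f 44 25 26
f 46 45 48
f 46 48 47
f 48 45 49
f 48 49 47
f 49 45 50
f 49 50 47
f 50 45 51
f 50 51 47
f 51 45 52
f 51 52 47
f 52 45 53
f 52 53 47
f 53 45 54
f 53 54 47
f 54 45 55
f 54 55 47
f 55 45 56
f 55 56 47
f 56 45 57
f 56 57 47
f 57 45 46
f 57 46 47
f 59 58 62
f 59 62 60
f 60 62 63
f 60 63 61
f 62 58 64
f 62 64 63
f 63 64 65
f 63 65 61
f 64 58 66
f 64 66 65
f 65 66 67
f 65 67 61
f 66 58 68
f 66 68 67
f 67 68 69
f 67 69 61
f 68 58 70
f 68 70 69
f 69 70 71
f 69 71 61
f 70 58 72
f 70 72 71
f 71 72 73
f 71 73 61
f 72 58 74
f 72 74 73
f 73 74 75
f 73 75 61
f 74 58 76
f 74 76 75
f 75 76 77
f 75 77 61
f 76 58 78
f 76 78 77
f 77 78 79
f 77 79 61
f 78 58 80
f 78 80 79
f 79 80 81
f 79 81 61
f 80 58 59
f 80 59 81
f 81 59 60
f 81 60 61



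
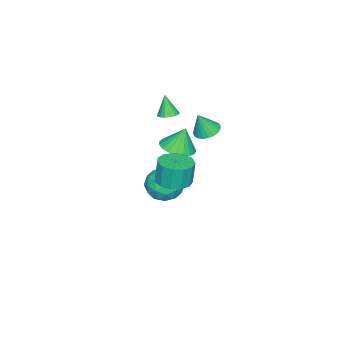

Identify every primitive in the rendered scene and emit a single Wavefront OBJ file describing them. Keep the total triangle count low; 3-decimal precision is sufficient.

v 3.662 1.7 1.409
v 4.475 1.508 1.503
v 4.35 1.568 2.705
v 3.538 1.76 2.611
v 4.451 1.98 1.477
v 4.327 2.04 2.679
v 4.177 2.363 1.429
v 4.053 2.423 2.631
v 3.74 2.535 1.375
v 3.615 2.596 2.577
v 3.278 2.443 1.332
v 3.153 2.503 2.534
v 2.938 2.114 1.313
v 2.813 2.175 2.515
v 2.828 1.654 1.325
v 2.703 1.714 2.527
v 2.983 1.208 1.363
v 2.858 1.269 2.565
v 3.353 0.919 1.416
v 3.229 0.979 2.618
v 3.822 0.877 1.467
v 3.697 0.938 2.669
v 4.24 1.097 1.499
v 4.115 1.157 2.701
v -0.026 1.373 2.354
v 0.481 1.028 2.109
v 0.326 1.087 3.486
v 0.587 1.262 2.135
v 0.599 1.512 2.195
v 0.517 1.741 2.278
v 0.352 1.914 2.373
v 0.129 2.005 2.466
v -0.117 2 2.541
v -0.349 1.899 2.587
v -0.532 1.719 2.599
v -0.639 1.485 2.572
v -0.651 1.235 2.513
v -0.569 1.006 2.429
v -0.404 0.833 2.334
v -0.181 0.742 2.242
v 0.065 0.747 2.167
v 0.297 0.848 2.12
v -1.505 -1.112 -2.233
v -0.964 -0.377 -2.687
v -0.756 -2.243 -3.173
v -0.215 -1.508 -3.627
v -0.038 -1.743 -2.65
v -0.501 -1.043 -2.069
v -1.219 -1.577 -3.791
v -1.682 -0.877 -3.21
v -0.787 -0.664 -3.65
v -0.057 -0.766 -2.945
v -1.663 -1.854 -2.915
v -0.933 -1.956 -2.21
v -1.3 -0.645 -2.378
v -0.42 -1.975 -3.482
v -0.316 -2.113 -2.908
v 0.002 -1.681 -3.175
v -1.028 -1.037 -2.015
v -0.71 -0.605 -2.281
v -0.166 -1.408 -2.259
v -1.01 -2.015 -3.579
v -0.692 -1.583 -3.845
v -1.722 -0.939 -2.685
v -1.404 -0.507 -2.952
v -1.554 -1.212 -3.601
v -0.878 -0.382 -3.21
v -0.438 -1.046 -3.762
v -1.028 -1.087 -3.859
v -1.3 -0.676 -3.518
v -0.449 -0.442 -2.796
v -0.009 -1.107 -3.348
v 0.095 -1.245 -2.774
v -0.177 -0.834 -2.433
v -0.345 -0.61 -3.361
v -1.711 -1.513 -2.512
v -1.271 -2.178 -3.064
v -1.543 -1.786 -3.427
v -1.815 -1.375 -3.086
v -1.282 -1.574 -2.098
v -0.842 -2.238 -2.65
v -0.42 -1.944 -2.342
v -0.692 -1.533 -2.001
v -1.375 -2.01 -2.499
v -1.34 -1.354 1.712
v -0.944 -1.706 1.691
v -1.56 -1.666 2.828
v -0.832 -1.494 1.773
v -0.836 -1.249 1.841
v -0.956 -1.029 1.879
v -1.163 -0.883 1.879
v -1.411 -0.844 1.84
v -1.643 -0.923 1.773
v -1.805 -1.1 1.691
v -1.86 -1.335 1.614
v -1.797 -1.575 1.56
v -1.628 -1.764 1.54
v -1.394 -1.858 1.56
v -1.147 -1.838 1.614
v -2.295 -1.393 -1.195
v -1.491 -1.759 -0.938
v -2.565 -1.107 0.055
v -1.396 -1.394 -1.001
v -1.456 -1.029 -1.098
v -1.662 -0.726 -1.211
v -1.977 -0.539 -1.322
v -2.347 -0.5 -1.41
v -2.708 -0.615 -1.462
v -2.998 -0.865 -1.467
v -3.166 -1.206 -1.425
v -3.184 -1.579 -1.344
v -3.048 -1.92 -1.236
v -2.782 -2.17 -1.122
v -2.432 -2.286 -1.02
v -2.058 -2.247 -0.948
v -1.726 -2.061 -0.919
f 2 1 5
f 2 5 3
f 3 5 6
f 3 6 4
f 5 1 7
f 5 7 6
f 6 7 8
f 6 8 4
f 7 1 9
f 7 9 8
f 8 9 10
f 8 10 4
f 9 1 11
f 9 11 10
f 10 11 12
f 10 12 4
f 11 1 13
f 11 13 12
f 12 13 14
f 12 14 4
f 13 1 15
f 13 15 14
f 14 15 16
f 14 16 4
f 15 1 17
f 15 17 16
f 16 17 18
f 16 18 4
f 17 1 19
f 17 19 18
f 18 19 20
f 18 20 4
f 19 1 21
f 19 21 20
f 20 21 22
f 20 22 4
f 21 1 23
f 21 23 22
f 22 23 24
f 22 24 4
f 23 1 2
f 23 2 24
f 24 2 3
f 24 3 4
f 26 25 28
f 26 28 27
f 28 25 29
f 28 29 27
f 29 25 30
f 29 30 27
f 30 25 31
f 30 31 27
f 31 25 32
f 31 32 27
f 32 25 33
f 32 33 27
f 33 25 34
f 33 34 27
f 34 25 35
f 34 35 27
f 35 25 36
f 35 36 27
f 36 25 37
f 36 37 27
f 37 25 38
f 37 38 27
f 38 25 39
f 38 39 27
f 39 25 40
f 39 40 27
f 40 25 41
f 40 41 27
f 41 25 42
f 41 42 27
f 42 25 26
f 42 26 27
f 43 80 59
f 80 54 83
f 59 83 48
f 80 83 59
f 43 59 55
f 59 48 60
f 55 60 44
f 59 60 55
f 43 55 64
f 55 44 65
f 64 65 50
f 55 65 64
f 43 64 76
f 64 50 79
f 76 79 53
f 64 79 76
f 43 76 80
f 76 53 84
f 80 84 54
f 76 84 80
f 44 60 71
f 60 48 74
f 71 74 52
f 60 74 71
f 48 83 61
f 83 54 82
f 61 82 47
f 83 82 61
f 54 84 81
f 84 53 77
f 81 77 45
f 84 77 81
f 53 79 78
f 79 50 66
f 78 66 49
f 79 66 78
f 50 65 70
f 65 44 67
f 70 67 51
f 65 67 70
f 46 72 58
f 72 52 73
f 58 73 47
f 72 73 58
f 46 58 56
f 58 47 57
f 56 57 45
f 58 57 56
f 46 56 63
f 56 45 62
f 63 62 49
f 56 62 63
f 46 63 68
f 63 49 69
f 68 69 51
f 63 69 68
f 46 68 72
f 68 51 75
f 72 75 52
f 68 75 72
f 47 73 61
f 73 52 74
f 61 74 48
f 73 74 61
f 45 57 81
f 57 47 82
f 81 82 54
f 57 82 81
f 49 62 78
f 62 45 77
f 78 77 53
f 62 77 78
f 51 69 70
f 69 49 66
f 70 66 50
f 69 66 70
f 52 75 71
f 75 51 67
f 71 67 44
f 75 67 71
f 86 85 88
f 86 88 87
f 88 85 89
f 88 89 87
f 89 85 90
f 89 90 87
f 90 85 91
f 90 91 87
f 91 85 92
f 91 92 87
f 92 85 93
f 92 93 87
f 93 85 94
f 93 94 87
f 94 85 95
f 94 95 87
f 95 85 96
f 95 96 87
f 96 85 97
f 96 97 87
f 97 85 98
f 97 98 87
f 98 85 99
f 98 99 87
f 99 85 86
f 99 86 87
f 101 100 103
f 101 103 102
f 103 100 104
f 103 104 102
f 104 100 105
f 104 105 102
f 105 100 106
f 105 106 102
f 106 100 107
f 106 107 102
f 107 100 108
f 107 108 102
f 108 100 109
f 108 109 102
f 109 100 110
f 109 110 102
f 110 100 111
f 110 111 102
f 111 100 112
f 111 112 102
f 112 100 113
f 112 113 102
f 113 100 114
f 113 114 102
f 114 100 115
f 114 115 102
f 115 100 116
f 115 116 102
f 116 100 101
f 116 101 102



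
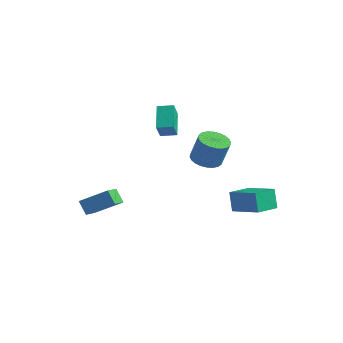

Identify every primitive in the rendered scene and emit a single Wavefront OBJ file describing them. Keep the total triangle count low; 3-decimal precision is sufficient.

v -1.956 -0.138 3.859
v -1.648 -0.855 4.949
v -1.108 0.431 3.995
v -0.8 -0.286 5.084
v -1 -1.314 2.816
v -0.692 -2.031 3.905
v -0.152 -0.745 2.951
v 0.156 -1.462 4.041
v -4.763 -3.742 -3.059
v -4.297 -5.021 -2.454
v -3.326 -2.735 -2.039
v -2.86 -4.014 -1.434
v -4.06 -3.886 -3.906
v -3.594 -5.165 -3.301
v -2.623 -2.879 -2.886
v -2.157 -4.158 -2.281
v 3.067 0.563 -3.053
v 2.604 0.863 -1.712
v 3.24 2.216 -3.362
v 2.777 2.515 -2.021
v 5.083 0.485 -2.339
v 4.62 0.784 -0.998
v 5.256 2.137 -2.648
v 4.793 2.437 -1.307
v 0.887 0.712 0.625
v 1.787 0.303 0.371
v 2.352 0.419 2.181
v 1.453 0.828 2.435
v 1.861 0.691 0.322
v 2.426 0.807 2.132
v 1.788 1.082 0.32
v 2.353 1.198 2.13
v 1.577 1.416 0.364
v 2.142 1.533 2.174
v 1.262 1.644 0.448
v 1.827 1.761 2.258
v 0.889 1.73 0.559
v 1.454 1.846 2.369
v 0.516 1.66 0.68
v 1.081 1.777 2.49
v 0.2 1.446 0.792
v 0.765 1.563 2.602
v -0.012 1.121 0.879
v 0.553 1.237 2.689
v -0.086 0.733 0.928
v 0.479 0.849 2.738
v -0.013 0.342 0.93
v 0.552 0.458 2.74
v 0.198 0.007 0.886
v 0.763 0.124 2.696
v 0.513 -0.221 0.802
v 1.078 -0.104 2.612
v 0.886 -0.306 0.691
v 1.451 -0.19 2.501
v 1.259 -0.237 0.57
v 1.824 -0.12 2.38
v 1.575 -0.023 0.458
v 2.14 0.094 2.268
f 2 4 1
f 5 2 1
f 1 4 3
f 3 5 1
f 2 8 4
f 6 2 5
f 6 8 2
f 4 8 3
f 7 5 3
f 3 8 7
f 7 6 5
f 8 6 7
f 10 12 9
f 13 10 9
f 9 12 11
f 11 13 9
f 10 16 12
f 14 10 13
f 14 16 10
f 12 16 11
f 15 13 11
f 11 16 15
f 15 14 13
f 16 14 15
f 18 20 17
f 21 18 17
f 17 20 19
f 19 21 17
f 18 24 20
f 22 18 21
f 22 24 18
f 20 24 19
f 23 21 19
f 19 24 23
f 23 22 21
f 24 22 23
f 26 25 29
f 26 29 27
f 27 29 30
f 27 30 28
f 29 25 31
f 29 31 30
f 30 31 32
f 30 32 28
f 31 25 33
f 31 33 32
f 32 33 34
f 32 34 28
f 33 25 35
f 33 35 34
f 34 35 36
f 34 36 28
f 35 25 37
f 35 37 36
f 36 37 38
f 36 38 28
f 37 25 39
f 37 39 38
f 38 39 40
f 38 40 28
f 39 25 41
f 39 41 40
f 40 41 42
f 40 42 28
f 41 25 43
f 41 43 42
f 42 43 44
f 42 44 28
f 43 25 45
f 43 45 44
f 44 45 46
f 44 46 28
f 45 25 47
f 45 47 46
f 46 47 48
f 46 48 28
f 47 25 49
f 47 49 48
f 48 49 50
f 48 50 28
f 49 25 51
f 49 51 50
f 50 51 52
f 50 52 28
f 51 25 53
f 51 53 52
f 52 53 54
f 52 54 28
f 53 25 55
f 53 55 54
f 54 55 56
f 54 56 28
f 55 25 57
f 55 57 56
f 56 57 58
f 56 58 28
f 57 25 26
f 57 26 58
f 58 26 27
f 58 27 28



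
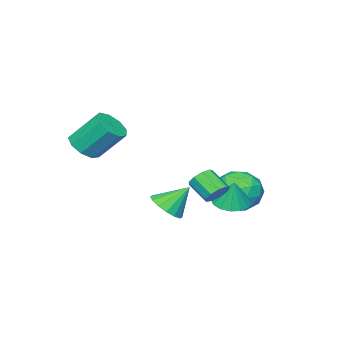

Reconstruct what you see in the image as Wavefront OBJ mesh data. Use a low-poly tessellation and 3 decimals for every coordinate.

v -2.547 1.767 -0.357
v -1.435 1.453 -0.316
v -2.945 0.227 -1.344
v -1.833 -0.087 -1.303
v -2.474 -0.103 -0.341
v -2.228 0.848 0.269
v -2.152 0.832 -1.929
v -1.906 1.783 -1.319
v -1.191 0.875 -1.288
v -1.389 0.297 -0.306
v -2.991 1.383 -1.354
v -3.189 0.805 -0.372
v -1.956 1.745 -0.25
v -2.424 -0.065 -1.41
v -2.801 -0.075 -0.844
v -2.147 -0.259 -0.821
v -2.422 1.389 0.094
v -1.768 1.205 0.118
v -2.379 0.29 0.104
v -2.612 0.475 -1.778
v -1.958 0.291 -1.754
v -2.233 1.939 -0.839
v -1.579 1.755 -0.816
v -2.001 1.39 -1.764
v -1.159 1.221 -0.797
v -1.393 0.316 -1.378
v -1.58 0.856 -1.745
v -1.436 1.415 -1.387
v -1.275 0.881 -0.22
v -1.51 -0.024 -0.8
v -1.886 -0.034 -0.235
v -1.742 0.525 0.124
v -1.132 0.541 -0.792
v -2.87 1.704 -0.86
v -3.105 0.799 -1.44
v -2.638 1.155 -1.784
v -2.494 1.714 -1.425
v -2.987 1.364 -0.282
v -3.221 0.459 -0.863
v -2.944 0.265 -0.273
v -2.8 0.824 0.085
v -3.248 1.139 -0.868
v 0.005 -1.252 -1.622
v 0.786 -1.03 -1.258
v -0.705 -0.568 -0.518
v 0.683 -0.681 -1.54
v 0.398 -0.485 -1.844
v 0.008 -0.494 -2.089
v -0.383 -0.707 -2.209
v -0.67 -1.065 -2.171
v -0.776 -1.474 -1.987
v -0.673 -1.823 -1.704
v -0.388 -2.019 -1.4
v 0.002 -2.009 -1.155
v 0.393 -1.797 -1.035
v 0.68 -1.438 -1.073
v 1.171 2.424 0.442
v 1.751 2.288 0.309
v 1.688 1.36 0.985
v 1.109 1.496 1.118
v 1.736 2.534 0.645
v 1.673 1.606 1.322
v 1.457 2.729 0.887
v 1.394 1.801 1.563
v 1.044 2.781 0.92
v 0.981 1.853 1.596
v 0.691 2.666 0.729
v 0.628 1.738 1.406
v 0.563 2.438 0.404
v 0.5 1.51 1.081
v 0.719 2.203 0.097
v 0.656 1.275 0.773
v 1.087 2.072 -0.049
v 1.024 1.144 0.627
v 1.495 2.105 0.035
v 1.432 1.177 0.711
v -0.616 1.71 -0.708
v -0.109 1.06 -0.614
v -0.404 2.05 0.508
v 0.144 1.38 -0.748
v 0.194 1.788 -0.871
v 0.026 2.176 -0.951
v -0.314 2.439 -0.965
v -0.735 2.506 -0.91
v -1.124 2.36 -0.801
v -1.377 2.039 -0.667
v -1.426 1.631 -0.544
v -1.258 1.243 -0.465
v -0.919 0.981 -0.451
v -0.498 0.913 -0.505
v 2.877 -3.206 2.233
v 3.39 -3.613 2.759
v 2.877 -2.56 4.073
v 2.363 -2.154 3.547
v 3.667 -3.173 2.515
v 3.154 -2.12 3.829
v 3.575 -2.749 2.139
v 3.062 -1.696 3.453
v 3.155 -2.539 1.807
v 2.642 -1.486 3.121
v 2.606 -2.641 1.674
v 2.093 -1.588 2.988
v 2.183 -3.008 1.803
v 1.67 -1.955 3.117
v 2.084 -3.468 2.133
v 1.571 -2.415 3.447
v 2.357 -3.805 2.51
v 1.844 -2.753 3.824
v 2.872 -3.863 2.757
v 2.359 -2.81 4.071
f 1 38 17
f 38 12 41
f 17 41 6
f 38 41 17
f 1 17 13
f 17 6 18
f 13 18 2
f 17 18 13
f 1 13 22
f 13 2 23
f 22 23 8
f 13 23 22
f 1 22 34
f 22 8 37
f 34 37 11
f 22 37 34
f 1 34 38
f 34 11 42
f 38 42 12
f 34 42 38
f 2 18 29
f 18 6 32
f 29 32 10
f 18 32 29
f 6 41 19
f 41 12 40
f 19 40 5
f 41 40 19
f 12 42 39
f 42 11 35
f 39 35 3
f 42 35 39
f 11 37 36
f 37 8 24
f 36 24 7
f 37 24 36
f 8 23 28
f 23 2 25
f 28 25 9
f 23 25 28
f 4 30 16
f 30 10 31
f 16 31 5
f 30 31 16
f 4 16 14
f 16 5 15
f 14 15 3
f 16 15 14
f 4 14 21
f 14 3 20
f 21 20 7
f 14 20 21
f 4 21 26
f 21 7 27
f 26 27 9
f 21 27 26
f 4 26 30
f 26 9 33
f 30 33 10
f 26 33 30
f 5 31 19
f 31 10 32
f 19 32 6
f 31 32 19
f 3 15 39
f 15 5 40
f 39 40 12
f 15 40 39
f 7 20 36
f 20 3 35
f 36 35 11
f 20 35 36
f 9 27 28
f 27 7 24
f 28 24 8
f 27 24 28
f 10 33 29
f 33 9 25
f 29 25 2
f 33 25 29
f 44 43 46
f 44 46 45
f 46 43 47
f 46 47 45
f 47 43 48
f 47 48 45
f 48 43 49
f 48 49 45
f 49 43 50
f 49 50 45
f 50 43 51
f 50 51 45
f 51 43 52
f 51 52 45
f 52 43 53
f 52 53 45
f 53 43 54
f 53 54 45
f 54 43 55
f 54 55 45
f 55 43 56
f 55 56 45
f 56 43 44
f 56 44 45
f 58 57 61
f 58 61 59
f 59 61 62
f 59 62 60
f 61 57 63
f 61 63 62
f 62 63 64
f 62 64 60
f 63 57 65
f 63 65 64
f 64 65 66
f 64 66 60
f 65 57 67
f 65 67 66
f 66 67 68
f 66 68 60
f 67 57 69
f 67 69 68
f 68 69 70
f 68 70 60
f 69 57 71
f 69 71 70
f 70 71 72
f 70 72 60
f 71 57 73
f 71 73 72
f 72 73 74
f 72 74 60
f 73 57 75
f 73 75 74
f 74 75 76
f 74 76 60
f 75 57 58
f 75 58 76
f 76 58 59
f 76 59 60
f 78 77 80
f 78 80 79
f 80 77 81
f 80 81 79
f 81 77 82
f 81 82 79
f 82 77 83
f 82 83 79
f 83 77 84
f 83 84 79
f 84 77 85
f 84 85 79
f 85 77 86
f 85 86 79
f 86 77 87
f 86 87 79
f 87 77 88
f 87 88 79
f 88 77 89
f 88 89 79
f 89 77 90
f 89 90 79
f 90 77 78
f 90 78 79
f 92 91 95
f 92 95 93
f 93 95 96
f 93 96 94
f 95 91 97
f 95 97 96
f 96 97 98
f 96 98 94
f 97 91 99
f 97 99 98
f 98 99 100
f 98 100 94
f 99 91 101
f 99 101 100
f 100 101 102
f 100 102 94
f 101 91 103
f 101 103 102
f 102 103 104
f 102 104 94
f 103 91 105
f 103 105 104
f 104 105 106
f 104 106 94
f 105 91 107
f 105 107 106
f 106 107 108
f 106 108 94
f 107 91 109
f 107 109 108
f 108 109 110
f 108 110 94
f 109 91 92
f 109 92 110
f 110 92 93
f 110 93 94



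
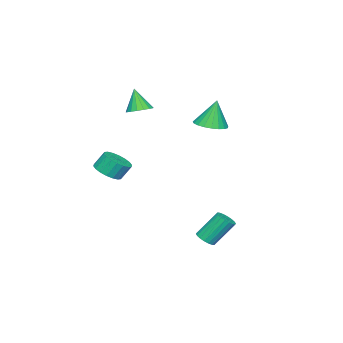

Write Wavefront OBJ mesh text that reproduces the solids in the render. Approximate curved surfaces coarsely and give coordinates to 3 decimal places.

v -2.911 1.07 2.058
v -2.177 0.467 2.251
v -3.169 1.31 3.782
v -1.989 0.823 2.23
v -1.961 1.222 2.179
v -2.097 1.595 2.107
v -2.373 1.877 2.026
v -2.743 2.02 1.951
v -3.142 1.998 1.894
v -3.501 1.816 1.866
v -3.758 1.505 1.871
v -3.868 1.119 1.908
v -3.813 0.724 1.971
v -3.602 0.39 2.049
v -3.272 0.173 2.128
v -2.879 0.111 2.196
v -2.491 0.215 2.239
v 1.652 3.421 -4.25
v 2.097 3.835 -4.299
v 1.453 4.694 -2.879
v 1.008 4.279 -2.83
v 1.899 3.941 -4.452
v 1.255 4.799 -3.032
v 1.653 3.943 -4.565
v 1.008 4.801 -3.145
v 1.406 3.842 -4.616
v 0.762 4.7 -3.196
v 1.208 3.657 -4.595
v 0.564 4.516 -3.175
v 1.098 3.426 -4.505
v 0.454 4.285 -3.085
v 1.098 3.194 -4.364
v 0.453 4.052 -2.944
v 1.207 3.006 -4.201
v 0.563 3.865 -2.781
v 1.405 2.901 -4.048
v 0.761 3.759 -2.628
v 1.652 2.899 -3.935
v 1.007 3.757 -2.515
v 1.898 3 -3.884
v 1.254 3.858 -2.464
v 2.096 3.184 -3.905
v 1.452 4.043 -2.485
v 2.206 3.415 -3.995
v 1.562 4.274 -2.575
v 2.207 3.648 -4.136
v 1.562 4.506 -2.716
v -1.903 -2.757 2.742
v -1.142 -2.835 2.83
v -2.117 -3.243 4.178
v -1.208 -2.489 2.937
v -1.433 -2.204 3
v -1.766 -2.046 3.003
v -2.13 -2.051 2.947
v -2.442 -2.218 2.844
v -2.631 -2.508 2.718
v -2.652 -2.856 2.597
v -2.502 -3.181 2.51
v -2.215 -3.409 2.476
v -1.856 -3.488 2.503
v -1.508 -3.399 2.585
v -1.25 -3.164 2.703
v 3.005 -1.66 -0.024
v 3.732 -1.904 0.365
v 3.423 -1.443 1.233
v 2.695 -1.2 0.844
v 3.825 -1.563 0.217
v 3.515 -1.102 1.085
v 3.755 -1.242 0.021
v 3.445 -0.781 0.889
v 3.536 -1.003 -0.183
v 3.227 -0.543 0.684
v 3.212 -0.895 -0.356
v 2.903 -0.434 0.511
v 2.847 -0.938 -0.463
v 2.538 -0.477 0.404
v 2.514 -1.124 -0.484
v 2.204 -0.664 0.384
v 2.277 -1.417 -0.413
v 1.968 -0.956 0.455
v 2.185 -1.758 -0.265
v 1.875 -1.297 0.603
v 2.255 -2.079 -0.069
v 1.945 -1.618 0.799
v 2.473 -2.317 0.136
v 2.164 -1.857 1.003
v 2.797 -2.426 0.309
v 2.488 -1.965 1.176
v 3.162 -2.383 0.416
v 2.853 -1.922 1.283
v 3.496 -2.196 0.436
v 3.186 -1.736 1.304
f 2 1 4
f 2 4 3
f 4 1 5
f 4 5 3
f 5 1 6
f 5 6 3
f 6 1 7
f 6 7 3
f 7 1 8
f 7 8 3
f 8 1 9
f 8 9 3
f 9 1 10
f 9 10 3
f 10 1 11
f 10 11 3
f 11 1 12
f 11 12 3
f 12 1 13
f 12 13 3
f 13 1 14
f 13 14 3
f 14 1 15
f 14 15 3
f 15 1 16
f 15 16 3
f 16 1 17
f 16 17 3
f 17 1 2
f 17 2 3
f 19 18 22
f 19 22 20
f 20 22 23
f 20 23 21
f 22 18 24
f 22 24 23
f 23 24 25
f 23 25 21
f 24 18 26
f 24 26 25
f 25 26 27
f 25 27 21
f 26 18 28
f 26 28 27
f 27 28 29
f 27 29 21
f 28 18 30
f 28 30 29
f 29 30 31
f 29 31 21
f 30 18 32
f 30 32 31
f 31 32 33
f 31 33 21
f 32 18 34
f 32 34 33
f 33 34 35
f 33 35 21
f 34 18 36
f 34 36 35
f 35 36 37
f 35 37 21
f 36 18 38
f 36 38 37
f 37 38 39
f 37 39 21
f 38 18 40
f 38 40 39
f 39 40 41
f 39 41 21
f 40 18 42
f 40 42 41
f 41 42 43
f 41 43 21
f 42 18 44
f 42 44 43
f 43 44 45
f 43 45 21
f 44 18 46
f 44 46 45
f 45 46 47
f 45 47 21
f 46 18 19
f 46 19 47
f 47 19 20
f 47 20 21
f 49 48 51
f 49 51 50
f 51 48 52
f 51 52 50
f 52 48 53
f 52 53 50
f 53 48 54
f 53 54 50
f 54 48 55
f 54 55 50
f 55 48 56
f 55 56 50
f 56 48 57
f 56 57 50
f 57 48 58
f 57 58 50
f 58 48 59
f 58 59 50
f 59 48 60
f 59 60 50
f 60 48 61
f 60 61 50
f 61 48 62
f 61 62 50
f 62 48 49
f 62 49 50
f 64 63 67
f 64 67 65
f 65 67 68
f 65 68 66
f 67 63 69
f 67 69 68
f 68 69 70
f 68 70 66
f 69 63 71
f 69 71 70
f 70 71 72
f 70 72 66
f 71 63 73
f 71 73 72
f 72 73 74
f 72 74 66
f 73 63 75
f 73 75 74
f 74 75 76
f 74 76 66
f 75 63 77
f 75 77 76
f 76 77 78
f 76 78 66
f 77 63 79
f 77 79 78
f 78 79 80
f 78 80 66
f 79 63 81
f 79 81 80
f 80 81 82
f 80 82 66
f 81 63 83
f 81 83 82
f 82 83 84
f 82 84 66
f 83 63 85
f 83 85 84
f 84 85 86
f 84 86 66
f 85 63 87
f 85 87 86
f 86 87 88
f 86 88 66
f 87 63 89
f 87 89 88
f 88 89 90
f 88 90 66
f 89 63 91
f 89 91 90
f 90 91 92
f 90 92 66
f 91 63 64
f 91 64 92
f 92 64 65
f 92 65 66

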